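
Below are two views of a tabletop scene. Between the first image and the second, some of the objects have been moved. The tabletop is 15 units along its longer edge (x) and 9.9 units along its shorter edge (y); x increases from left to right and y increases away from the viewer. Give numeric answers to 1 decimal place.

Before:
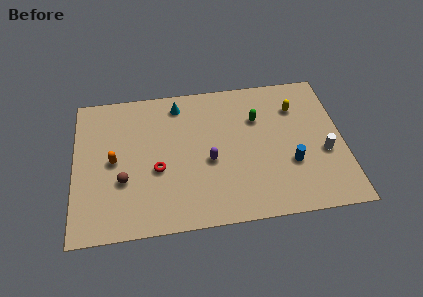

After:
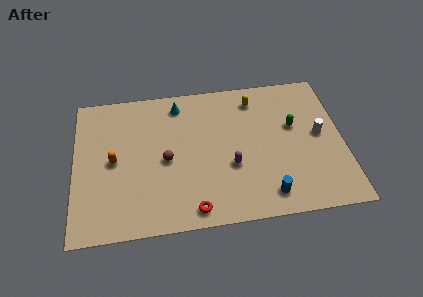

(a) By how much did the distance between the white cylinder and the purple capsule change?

-1.2

The distance was about 6.4 in the first image and 5.2 in the second, so they moved 1.2 units closer together.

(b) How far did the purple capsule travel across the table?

1.3

The purple capsule was near (7.5, 4.2) before and (8.7, 3.7) after, so it travelled √(1.2² + 0.5²) ≈ 1.3 units.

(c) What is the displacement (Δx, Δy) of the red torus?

(1.9, -2.9)

The red torus started near (4.6, 4.0) and ended near (6.5, 1.1).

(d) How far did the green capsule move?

2.2

The green capsule was near (10.3, 6.8) before and (12.3, 6.0) after, so it travelled √(2.0² + 0.8²) ≈ 2.2 units.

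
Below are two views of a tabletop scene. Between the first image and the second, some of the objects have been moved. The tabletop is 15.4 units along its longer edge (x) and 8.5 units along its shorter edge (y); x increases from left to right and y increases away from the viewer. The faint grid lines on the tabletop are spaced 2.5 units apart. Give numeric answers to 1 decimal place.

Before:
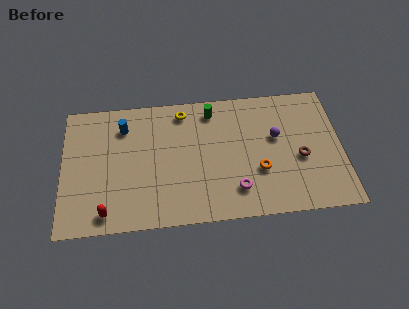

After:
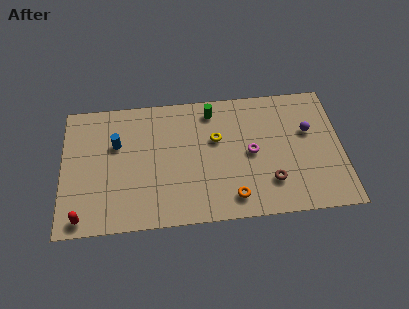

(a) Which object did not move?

the green cylinder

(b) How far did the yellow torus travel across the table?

2.7

From (6.7, 7.3) to (8.5, 5.3), the yellow torus covered √(1.8² + 2.0²) ≈ 2.7 units.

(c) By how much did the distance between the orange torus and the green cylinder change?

+1.0

Before: roughly 4.9 units apart; after: 5.9. That's 1.0 units further apart.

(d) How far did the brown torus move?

2.2

The brown torus was near (13.1, 3.6) before and (11.4, 2.2) after, so it travelled √(1.7² + 1.4²) ≈ 2.2 units.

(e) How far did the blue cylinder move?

1.2

The blue cylinder moved from about (3.4, 6.6) to (3.0, 5.5), a distance of √(0.4² + 1.1²) ≈ 1.2.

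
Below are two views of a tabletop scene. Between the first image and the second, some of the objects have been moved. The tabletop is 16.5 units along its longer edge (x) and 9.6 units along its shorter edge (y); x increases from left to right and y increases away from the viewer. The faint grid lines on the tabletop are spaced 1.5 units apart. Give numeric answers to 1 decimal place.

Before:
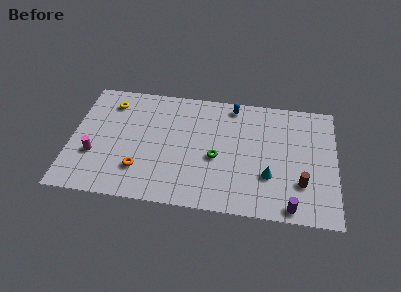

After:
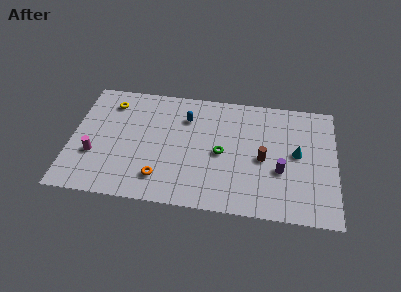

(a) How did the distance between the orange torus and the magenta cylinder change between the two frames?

+1.4

The distance was about 3.0 in the first image and 4.4 in the second, so they moved 1.4 units further apart.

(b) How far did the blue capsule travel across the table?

3.2

The blue capsule was near (10.0, 8.5) before and (7.1, 7.1) after, so it travelled √(2.9² + 1.4²) ≈ 3.2 units.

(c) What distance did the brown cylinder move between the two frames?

2.9

From (14.4, 2.8) to (12.0, 4.4), the brown cylinder covered √(2.4² + 1.6²) ≈ 2.9 units.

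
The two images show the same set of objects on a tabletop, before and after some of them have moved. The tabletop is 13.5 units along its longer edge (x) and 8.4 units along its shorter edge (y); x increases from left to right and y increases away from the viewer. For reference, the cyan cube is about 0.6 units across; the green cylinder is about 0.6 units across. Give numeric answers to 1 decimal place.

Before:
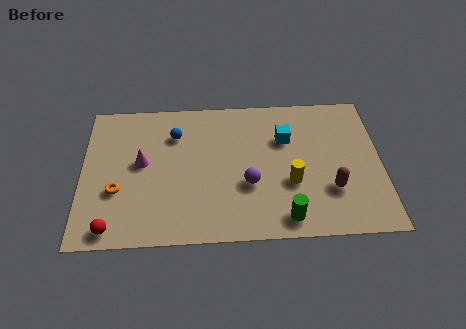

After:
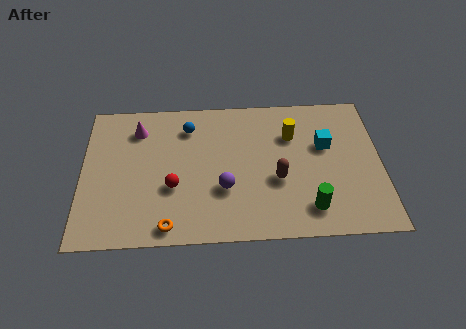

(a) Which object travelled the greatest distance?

the red sphere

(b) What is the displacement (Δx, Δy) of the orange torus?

(2.3, -2.1)

The orange torus was at about (1.6, 3.0) and moved to about (3.9, 0.9).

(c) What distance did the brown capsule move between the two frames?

2.5

From (11.2, 2.6) to (8.8, 3.3), the brown capsule covered √(2.4² + 0.7²) ≈ 2.5 units.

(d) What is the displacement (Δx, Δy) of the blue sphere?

(0.6, 0.4)

The blue sphere started near (4.2, 6.2) and ended near (4.8, 6.6).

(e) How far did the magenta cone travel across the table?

2.0

From (2.7, 4.6) to (2.5, 6.6), the magenta cone covered √(0.2² + 2.0²) ≈ 2.0 units.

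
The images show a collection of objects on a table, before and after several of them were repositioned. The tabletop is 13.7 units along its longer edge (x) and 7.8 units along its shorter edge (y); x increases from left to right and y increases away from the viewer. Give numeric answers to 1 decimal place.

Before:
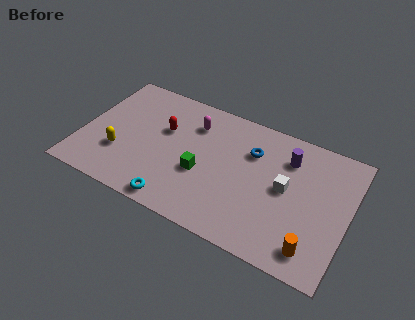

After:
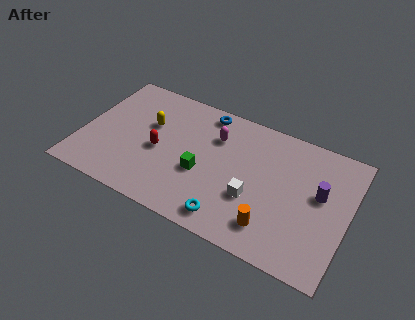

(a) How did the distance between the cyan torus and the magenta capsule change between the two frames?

-0.4

Before: roughly 5.1 units apart; after: 4.7. That's 0.4 units closer together.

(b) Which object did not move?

the green cube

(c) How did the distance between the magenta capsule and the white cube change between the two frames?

-1.7

Before: roughly 5.3 units apart; after: 3.6. That's 1.7 units closer together.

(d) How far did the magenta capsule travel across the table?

1.2

The magenta capsule was near (5.5, 5.9) before and (6.7, 5.6) after, so it travelled √(1.2² + 0.3²) ≈ 1.2 units.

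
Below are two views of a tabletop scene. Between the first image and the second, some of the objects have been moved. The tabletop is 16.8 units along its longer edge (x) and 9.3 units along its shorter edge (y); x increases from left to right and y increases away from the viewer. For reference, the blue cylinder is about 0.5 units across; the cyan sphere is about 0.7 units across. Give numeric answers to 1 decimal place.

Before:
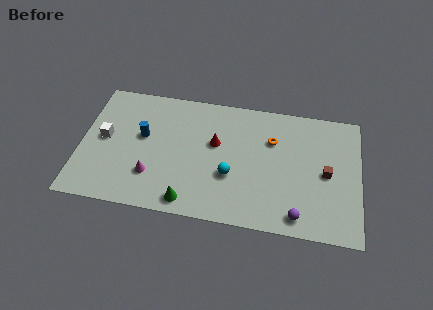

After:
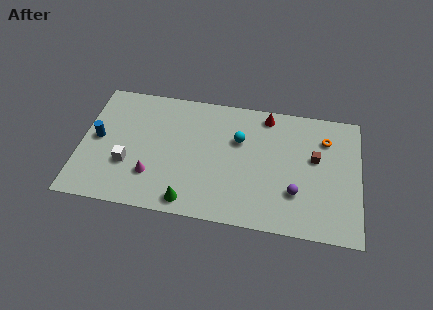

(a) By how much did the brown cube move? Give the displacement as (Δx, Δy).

(-0.7, 1.0)

The brown cube was at about (14.8, 4.5) and moved to about (14.1, 5.5).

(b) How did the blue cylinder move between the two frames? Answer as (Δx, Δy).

(-2.7, -0.6)

From the two frames, the blue cylinder sits at roughly (3.7, 5.4) before and (1.0, 4.8) after.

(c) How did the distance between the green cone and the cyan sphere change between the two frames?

+2.4

Before: roughly 3.3 units apart; after: 5.7. That's 2.4 units further apart.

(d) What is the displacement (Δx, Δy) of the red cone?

(3.0, 2.6)

From the two frames, the red cone sits at roughly (8.1, 5.6) before and (11.1, 8.2) after.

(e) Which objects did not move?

the green cone and the magenta cone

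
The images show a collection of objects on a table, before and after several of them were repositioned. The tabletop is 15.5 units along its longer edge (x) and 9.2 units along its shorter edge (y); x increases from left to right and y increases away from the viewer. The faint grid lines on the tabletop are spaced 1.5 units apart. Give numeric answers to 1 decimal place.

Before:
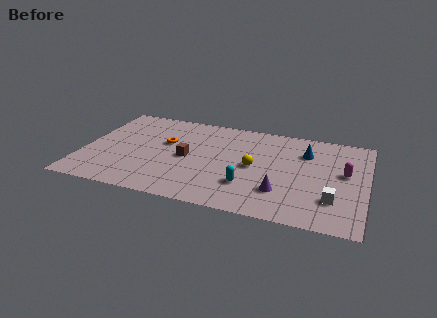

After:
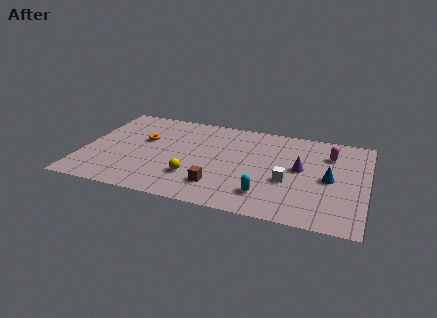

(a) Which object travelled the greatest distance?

the yellow sphere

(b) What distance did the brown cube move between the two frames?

3.0

The brown cube was near (5.7, 4.4) before and (7.6, 2.1) after, so it travelled √(1.9² + 2.3²) ≈ 3.0 units.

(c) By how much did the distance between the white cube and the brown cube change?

-4.3

They were about 8.3 units apart before and 4.0 after — 4.3 units closer together.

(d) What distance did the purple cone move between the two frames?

2.7

The purple cone was near (11.0, 2.5) before and (11.9, 5.0) after, so it travelled √(0.9² + 2.5²) ≈ 2.7 units.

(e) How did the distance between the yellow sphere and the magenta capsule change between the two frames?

+3.4

They were about 4.9 units apart before and 8.3 after — 3.4 units further apart.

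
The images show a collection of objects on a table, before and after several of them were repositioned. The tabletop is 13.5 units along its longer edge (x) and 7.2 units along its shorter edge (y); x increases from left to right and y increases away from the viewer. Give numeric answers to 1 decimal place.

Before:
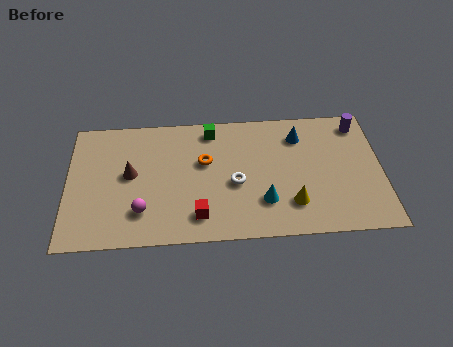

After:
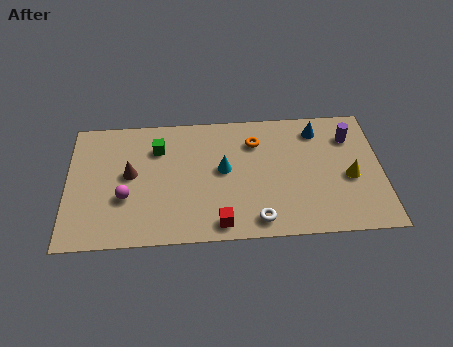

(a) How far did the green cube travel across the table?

2.5

From (6.2, 6.2) to (3.9, 5.3), the green cube covered √(2.3² + 0.9²) ≈ 2.5 units.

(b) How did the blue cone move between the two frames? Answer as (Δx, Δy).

(0.8, 0.3)

The blue cone was at about (10.0, 5.6) and moved to about (10.8, 5.9).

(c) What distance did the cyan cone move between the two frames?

2.5

The cyan cone was near (8.4, 2.0) before and (6.7, 3.9) after, so it travelled √(1.7² + 1.9²) ≈ 2.5 units.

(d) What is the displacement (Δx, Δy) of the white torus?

(0.9, -2.1)

The white torus was at about (7.2, 3.1) and moved to about (8.1, 1.0).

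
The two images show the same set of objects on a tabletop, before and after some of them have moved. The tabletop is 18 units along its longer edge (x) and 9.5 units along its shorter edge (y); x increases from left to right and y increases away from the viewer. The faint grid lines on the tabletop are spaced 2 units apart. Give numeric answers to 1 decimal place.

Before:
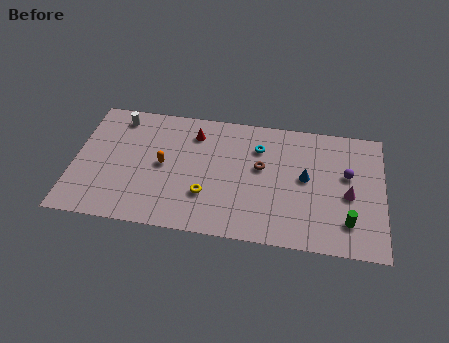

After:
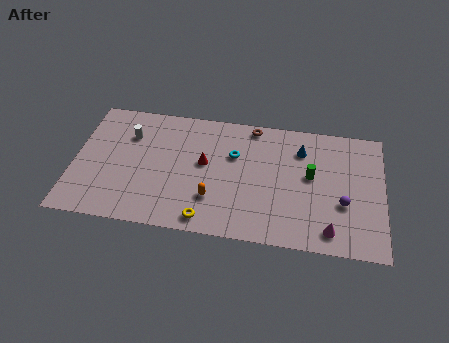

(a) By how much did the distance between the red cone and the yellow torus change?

-0.5

Before: roughly 4.7 units apart; after: 4.2. That's 0.5 units closer together.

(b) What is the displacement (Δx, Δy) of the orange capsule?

(3.0, -2.1)

The orange capsule started near (5.2, 4.8) and ended near (8.2, 2.7).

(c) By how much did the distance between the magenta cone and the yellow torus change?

-1.2

They were about 8.3 units apart before and 7.1 after — 1.2 units closer together.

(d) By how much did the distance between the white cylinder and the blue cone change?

-1.4

The distance was about 11.5 in the first image and 10.1 in the second, so they moved 1.4 units closer together.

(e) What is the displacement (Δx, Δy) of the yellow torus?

(0.1, -1.8)

The yellow torus was at about (7.8, 2.9) and moved to about (7.9, 1.1).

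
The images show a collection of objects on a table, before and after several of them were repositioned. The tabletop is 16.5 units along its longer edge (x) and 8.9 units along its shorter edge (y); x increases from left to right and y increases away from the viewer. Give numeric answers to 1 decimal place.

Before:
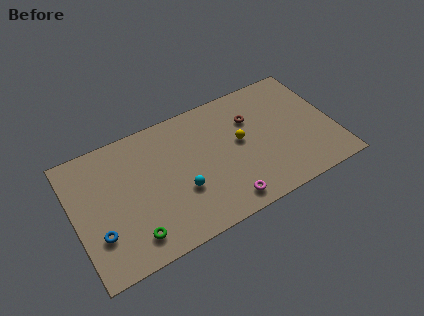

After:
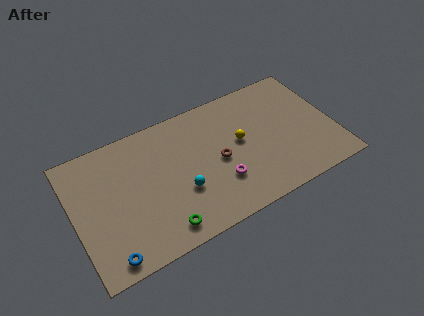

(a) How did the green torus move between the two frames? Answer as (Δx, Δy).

(1.8, -0.3)

From the two frames, the green torus sits at roughly (3.3, 1.6) before and (5.1, 1.3) after.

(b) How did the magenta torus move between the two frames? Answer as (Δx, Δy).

(-0.1, 1.5)

The magenta torus was at about (9.1, 1.2) and moved to about (9.0, 2.7).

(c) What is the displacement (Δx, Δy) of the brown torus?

(-2.4, -2.0)

The brown torus was at about (11.5, 6.2) and moved to about (9.1, 4.2).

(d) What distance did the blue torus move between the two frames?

1.7

The blue torus moved from about (1.3, 2.7) to (1.7, 1.0), a distance of √(0.4² + 1.7²) ≈ 1.7.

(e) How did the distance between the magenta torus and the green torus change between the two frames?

-1.7

Before: roughly 5.8 units apart; after: 4.1. That's 1.7 units closer together.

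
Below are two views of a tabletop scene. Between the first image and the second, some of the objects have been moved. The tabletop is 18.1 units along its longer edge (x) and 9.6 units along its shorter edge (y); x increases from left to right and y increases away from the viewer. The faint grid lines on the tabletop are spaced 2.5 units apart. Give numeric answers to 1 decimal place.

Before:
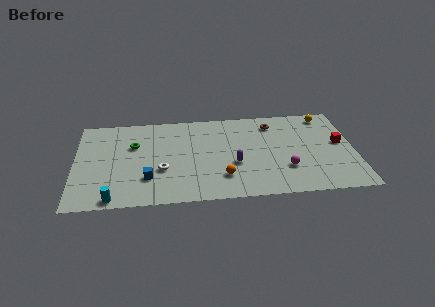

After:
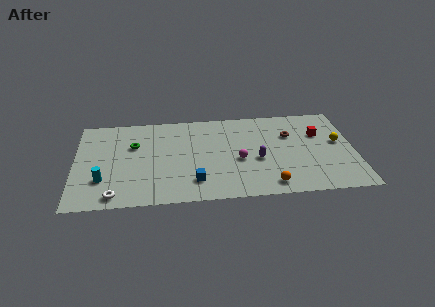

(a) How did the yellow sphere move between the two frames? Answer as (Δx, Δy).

(0.7, -3.0)

The yellow sphere started near (16.4, 8.4) and ended near (17.1, 5.4).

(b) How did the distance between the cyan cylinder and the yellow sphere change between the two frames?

-0.3

Before: roughly 15.8 units apart; after: 15.5. That's 0.3 units closer together.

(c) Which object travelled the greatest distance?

the white torus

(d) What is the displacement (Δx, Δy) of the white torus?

(-3.0, -2.4)

The white torus was at about (5.6, 3.5) and moved to about (2.6, 1.1).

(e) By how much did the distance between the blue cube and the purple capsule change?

-1.2

They were about 5.7 units apart before and 4.5 after — 1.2 units closer together.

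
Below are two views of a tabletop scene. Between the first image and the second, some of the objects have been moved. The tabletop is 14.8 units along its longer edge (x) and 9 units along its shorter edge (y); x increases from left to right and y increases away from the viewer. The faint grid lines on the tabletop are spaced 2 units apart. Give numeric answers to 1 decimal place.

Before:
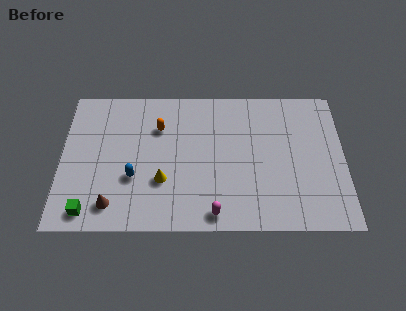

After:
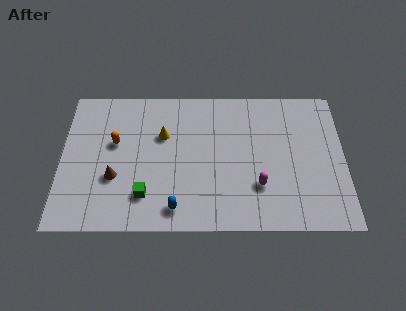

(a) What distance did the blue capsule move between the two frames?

2.9

From (3.8, 3.2) to (6.0, 1.3), the blue capsule covered √(2.2² + 1.9²) ≈ 2.9 units.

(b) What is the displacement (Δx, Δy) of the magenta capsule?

(2.3, 1.7)

The magenta capsule started near (8.0, 1.0) and ended near (10.3, 2.7).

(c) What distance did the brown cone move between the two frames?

1.7

The brown cone moved from about (2.7, 1.5) to (2.8, 3.2), a distance of √(0.1² + 1.7²) ≈ 1.7.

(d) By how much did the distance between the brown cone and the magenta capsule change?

+2.2

They were about 5.3 units apart before and 7.5 after — 2.2 units further apart.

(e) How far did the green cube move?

3.1

The green cube moved from about (1.5, 1.1) to (4.4, 2.1), a distance of √(2.9² + 1.0²) ≈ 3.1.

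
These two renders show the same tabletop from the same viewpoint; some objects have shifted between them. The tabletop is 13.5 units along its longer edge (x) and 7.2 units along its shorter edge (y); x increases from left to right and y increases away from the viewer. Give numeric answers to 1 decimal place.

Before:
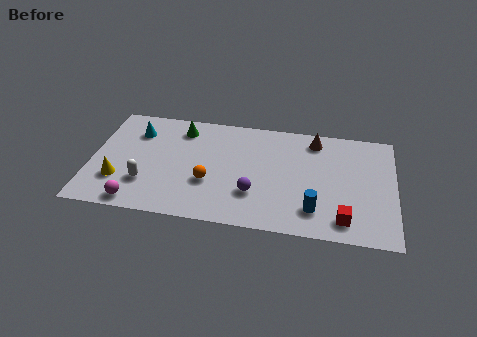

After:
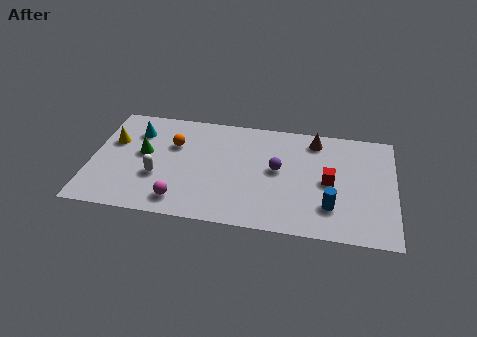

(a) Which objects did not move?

the brown cone and the cyan cone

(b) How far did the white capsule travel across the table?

0.7

The white capsule moved from about (2.5, 2.1) to (3.0, 2.6), a distance of √(0.5² + 0.5²) ≈ 0.7.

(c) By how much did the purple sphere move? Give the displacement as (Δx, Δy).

(1.0, 1.7)

The purple sphere started near (7.3, 2.2) and ended near (8.3, 3.9).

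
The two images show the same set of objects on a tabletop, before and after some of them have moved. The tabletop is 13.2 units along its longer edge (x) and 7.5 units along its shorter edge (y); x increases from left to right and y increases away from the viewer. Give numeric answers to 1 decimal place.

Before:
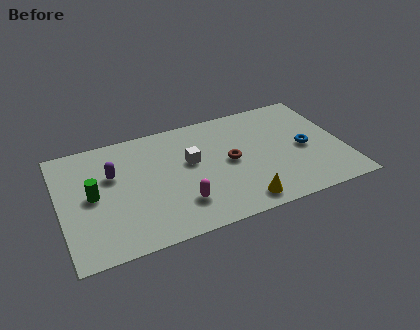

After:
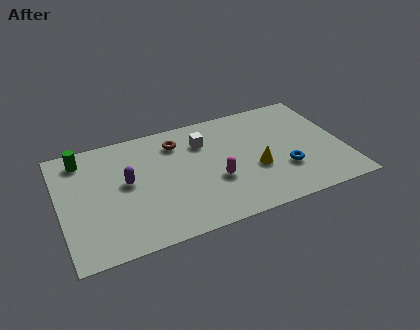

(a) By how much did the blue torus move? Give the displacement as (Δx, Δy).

(-1.1, -1.1)

The blue torus started near (11.4, 3.5) and ended near (10.3, 2.4).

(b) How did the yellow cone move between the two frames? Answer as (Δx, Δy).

(0.9, 1.9)

The yellow cone started near (8.1, 1.0) and ended near (9.0, 2.9).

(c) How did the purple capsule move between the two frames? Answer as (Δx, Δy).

(0.6, -0.7)

The purple capsule was at about (2.5, 4.8) and moved to about (3.1, 4.1).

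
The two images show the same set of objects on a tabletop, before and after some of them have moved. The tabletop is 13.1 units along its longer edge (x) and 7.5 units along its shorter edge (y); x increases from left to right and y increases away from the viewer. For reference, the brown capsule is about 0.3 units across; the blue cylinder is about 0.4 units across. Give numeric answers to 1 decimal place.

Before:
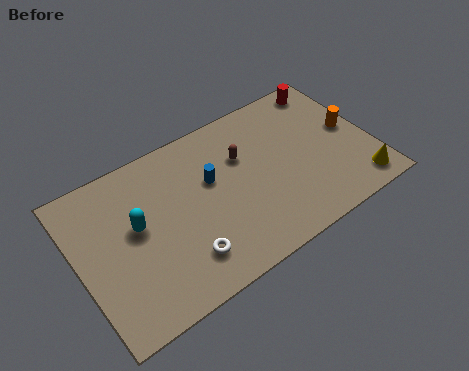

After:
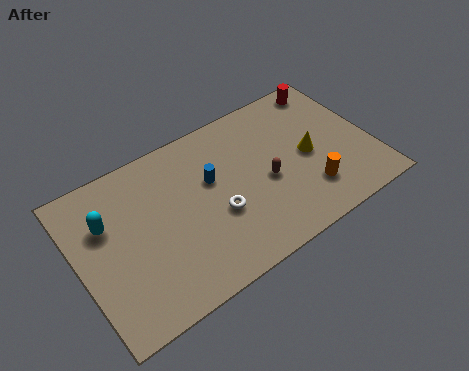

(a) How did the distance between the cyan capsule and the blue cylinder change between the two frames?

+1.2

Before: roughly 3.4 units apart; after: 4.6. That's 1.2 units further apart.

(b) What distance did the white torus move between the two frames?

2.1

The white torus was near (4.3, 1.7) before and (6.0, 2.9) after, so it travelled √(1.7² + 1.2²) ≈ 2.1 units.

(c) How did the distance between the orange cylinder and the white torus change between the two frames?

-4.2

Before: roughly 8.3 units apart; after: 4.1. That's 4.2 units closer together.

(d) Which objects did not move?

the blue cylinder and the red cylinder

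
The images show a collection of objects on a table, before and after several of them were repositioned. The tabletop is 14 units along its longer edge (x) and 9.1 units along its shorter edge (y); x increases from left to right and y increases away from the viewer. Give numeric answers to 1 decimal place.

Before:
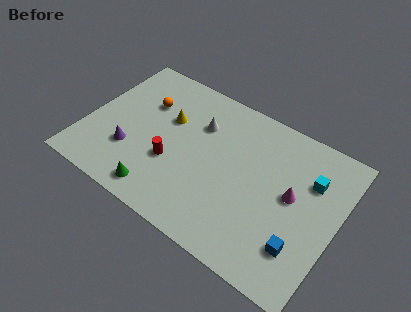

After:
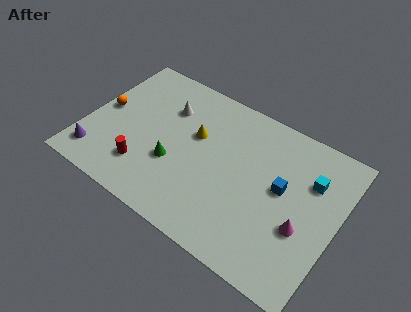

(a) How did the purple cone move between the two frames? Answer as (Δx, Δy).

(-1.7, -1.2)

From the two frames, the purple cone sits at roughly (2.7, 2.8) before and (1.0, 1.6) after.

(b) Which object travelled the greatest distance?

the blue cube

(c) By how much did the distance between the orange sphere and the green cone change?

-0.8

Before: roughly 5.3 units apart; after: 4.5. That's 0.8 units closer together.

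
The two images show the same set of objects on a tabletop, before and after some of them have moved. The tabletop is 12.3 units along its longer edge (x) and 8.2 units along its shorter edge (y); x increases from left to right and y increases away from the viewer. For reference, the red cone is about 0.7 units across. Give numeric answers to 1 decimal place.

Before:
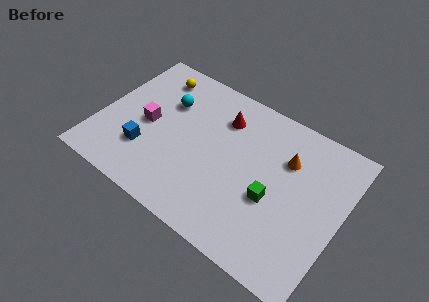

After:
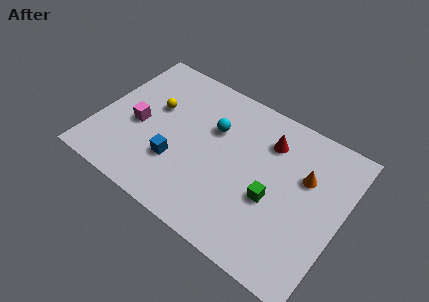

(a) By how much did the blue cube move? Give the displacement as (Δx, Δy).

(1.6, 0.2)

The blue cube was at about (2.6, 2.4) and moved to about (4.2, 2.6).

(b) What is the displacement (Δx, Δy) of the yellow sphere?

(0.4, -1.8)

The yellow sphere was at about (2.2, 6.8) and moved to about (2.6, 5.0).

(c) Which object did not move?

the green cube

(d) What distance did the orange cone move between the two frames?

1.1

The orange cone moved from about (9.3, 5.7) to (10.3, 5.3), a distance of √(1.0² + 0.4²) ≈ 1.1.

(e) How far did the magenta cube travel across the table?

0.5

From (2.4, 3.9) to (2.0, 3.6), the magenta cube covered √(0.4² + 0.3²) ≈ 0.5 units.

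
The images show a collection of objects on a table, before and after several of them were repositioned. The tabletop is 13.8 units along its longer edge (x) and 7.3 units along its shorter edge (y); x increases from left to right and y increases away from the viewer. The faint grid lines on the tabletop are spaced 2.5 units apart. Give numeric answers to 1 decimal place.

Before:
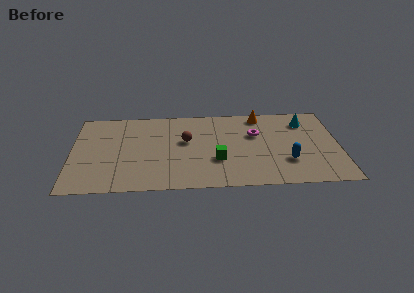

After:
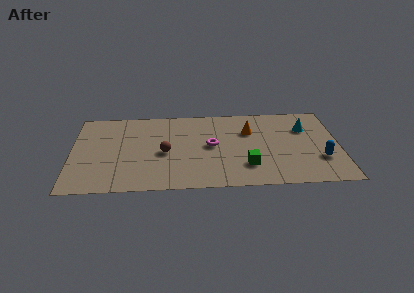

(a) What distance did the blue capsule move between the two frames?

1.7

The blue capsule was near (11.1, 2.2) before and (12.8, 2.3) after, so it travelled √(1.7² + 0.1²) ≈ 1.7 units.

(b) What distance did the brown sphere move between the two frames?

1.5

The brown sphere moved from about (5.9, 4.3) to (4.8, 3.3), a distance of √(1.1² + 1.0²) ≈ 1.5.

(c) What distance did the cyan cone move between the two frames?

0.6

From (12.1, 5.7) to (12.1, 5.1), the cyan cone covered √(0.0² + 0.6²) ≈ 0.6 units.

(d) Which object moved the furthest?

the magenta torus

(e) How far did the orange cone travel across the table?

1.5

From (9.8, 6.4) to (9.2, 5.0), the orange cone covered √(0.6² + 1.4²) ≈ 1.5 units.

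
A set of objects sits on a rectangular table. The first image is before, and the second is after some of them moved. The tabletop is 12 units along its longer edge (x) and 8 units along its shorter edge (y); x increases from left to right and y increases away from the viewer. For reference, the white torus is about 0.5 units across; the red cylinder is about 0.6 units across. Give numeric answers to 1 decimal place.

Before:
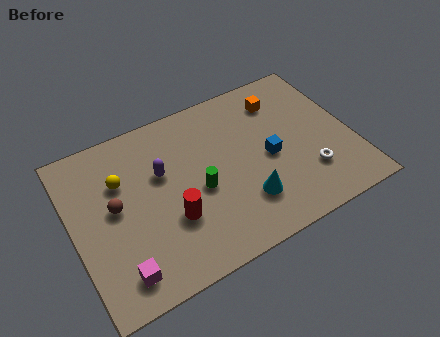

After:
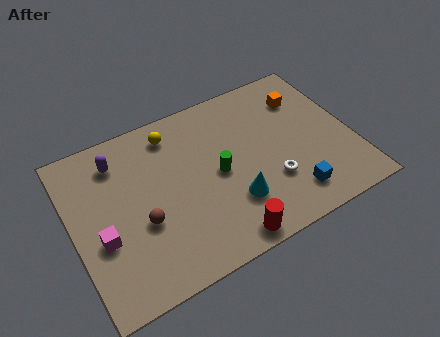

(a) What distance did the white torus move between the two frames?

1.6

The white torus was near (9.9, 2.2) before and (8.3, 2.5) after, so it travelled √(1.6² + 0.3²) ≈ 1.6 units.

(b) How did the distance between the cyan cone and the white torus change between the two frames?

-1.1

Before: roughly 2.8 units apart; after: 1.7. That's 1.1 units closer together.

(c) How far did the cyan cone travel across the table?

0.5

The cyan cone moved from about (7.1, 2.1) to (6.6, 2.3), a distance of √(0.5² + 0.2²) ≈ 0.5.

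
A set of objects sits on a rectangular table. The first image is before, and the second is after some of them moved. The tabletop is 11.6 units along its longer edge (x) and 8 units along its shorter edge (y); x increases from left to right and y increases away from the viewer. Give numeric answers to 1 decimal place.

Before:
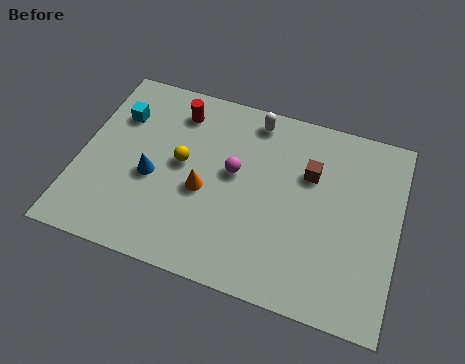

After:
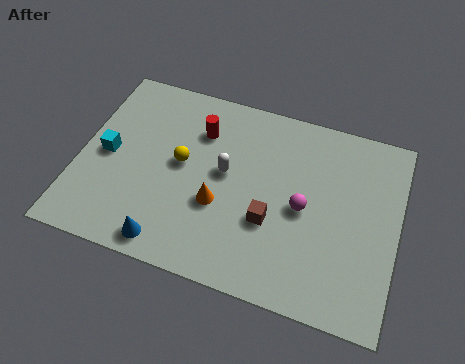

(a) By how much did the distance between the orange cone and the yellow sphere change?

+0.7

They were about 1.3 units apart before and 2.0 after — 0.7 units further apart.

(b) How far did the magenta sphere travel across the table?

2.7

From (5.6, 4.5) to (8.2, 3.8), the magenta sphere covered √(2.6² + 0.7²) ≈ 2.7 units.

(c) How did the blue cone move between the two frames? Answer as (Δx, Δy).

(0.9, -2.5)

From the two frames, the blue cone sits at roughly (2.7, 3.4) before and (3.6, 0.9) after.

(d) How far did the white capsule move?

2.7

The white capsule was near (6.1, 7.0) before and (5.3, 4.4) after, so it travelled √(0.8² + 2.6²) ≈ 2.7 units.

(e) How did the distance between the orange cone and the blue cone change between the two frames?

+0.7

Before: roughly 1.9 units apart; after: 2.6. That's 0.7 units further apart.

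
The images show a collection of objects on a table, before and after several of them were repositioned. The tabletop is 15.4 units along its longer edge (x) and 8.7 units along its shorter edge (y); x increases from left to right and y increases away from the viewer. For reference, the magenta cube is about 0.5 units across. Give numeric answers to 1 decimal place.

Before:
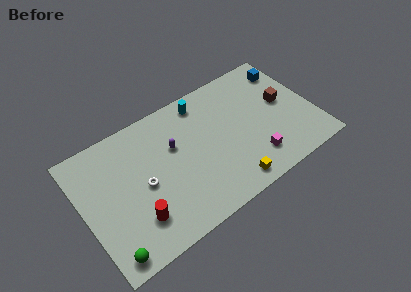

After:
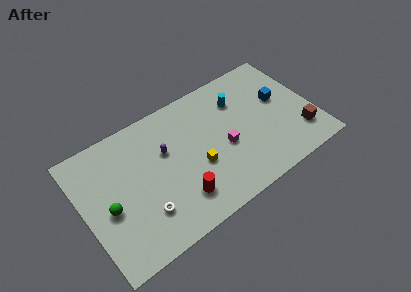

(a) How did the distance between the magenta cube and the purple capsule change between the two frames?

-1.9

The distance was about 6.0 in the first image and 4.1 in the second, so they moved 1.9 units closer together.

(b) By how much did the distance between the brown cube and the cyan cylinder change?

-0.3

They were about 5.8 units apart before and 5.5 after — 0.3 units closer together.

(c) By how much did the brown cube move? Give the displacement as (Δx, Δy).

(0.6, -2.7)

The brown cube was at about (13.6, 4.8) and moved to about (14.2, 2.1).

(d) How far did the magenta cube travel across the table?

2.5

The magenta cube moved from about (11.0, 1.9) to (9.3, 3.7), a distance of √(1.7² + 1.8²) ≈ 2.5.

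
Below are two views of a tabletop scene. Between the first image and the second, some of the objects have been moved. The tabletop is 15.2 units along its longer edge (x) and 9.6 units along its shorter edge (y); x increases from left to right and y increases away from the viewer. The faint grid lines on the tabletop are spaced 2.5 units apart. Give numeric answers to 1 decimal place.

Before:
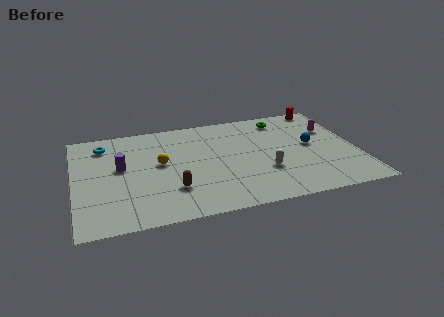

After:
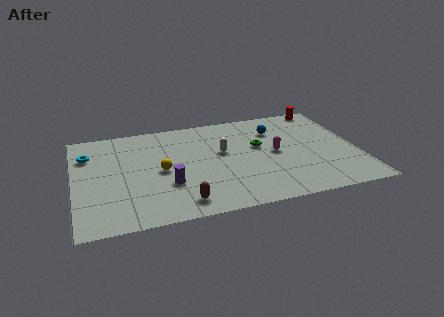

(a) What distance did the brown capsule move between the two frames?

1.4

The brown capsule was near (5.1, 2.7) before and (5.5, 1.4) after, so it travelled √(0.4² + 1.3²) ≈ 1.4 units.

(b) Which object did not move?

the red cylinder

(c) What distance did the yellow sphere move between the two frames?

0.7

From (4.6, 5.3) to (4.6, 4.6), the yellow sphere covered √(0.0² + 0.7²) ≈ 0.7 units.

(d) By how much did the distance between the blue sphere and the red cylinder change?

-0.5

They were about 3.9 units apart before and 3.4 after — 0.5 units closer together.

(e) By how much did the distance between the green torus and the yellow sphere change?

-1.9

Before: roughly 7.4 units apart; after: 5.5. That's 1.9 units closer together.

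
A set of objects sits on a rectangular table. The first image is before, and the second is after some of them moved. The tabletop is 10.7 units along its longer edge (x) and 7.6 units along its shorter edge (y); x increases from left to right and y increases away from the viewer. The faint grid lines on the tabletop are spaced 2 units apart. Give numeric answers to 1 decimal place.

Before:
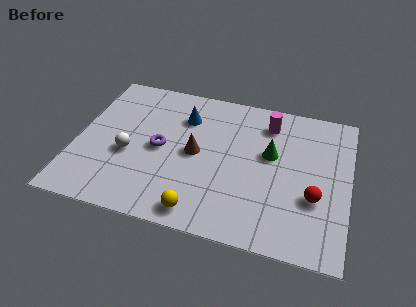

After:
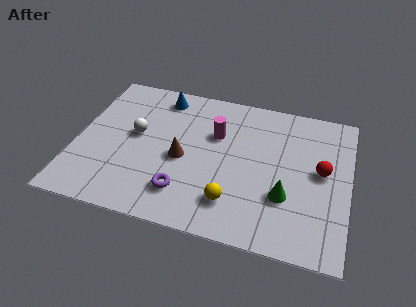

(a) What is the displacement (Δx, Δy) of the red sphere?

(0.2, 1.4)

From the two frames, the red sphere sits at roughly (9.4, 2.7) before and (9.6, 4.1) after.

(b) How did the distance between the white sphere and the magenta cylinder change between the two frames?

-2.9

They were about 6.1 units apart before and 3.2 after — 2.9 units closer together.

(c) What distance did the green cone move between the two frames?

2.1

From (7.6, 4.5) to (8.3, 2.5), the green cone covered √(0.7² + 2.0²) ≈ 2.1 units.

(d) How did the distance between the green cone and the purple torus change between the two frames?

-0.4

They were about 4.4 units apart before and 4.0 after — 0.4 units closer together.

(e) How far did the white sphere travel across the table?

1.1

The white sphere was near (2.1, 3.1) before and (2.3, 4.2) after, so it travelled √(0.2² + 1.1²) ≈ 1.1 units.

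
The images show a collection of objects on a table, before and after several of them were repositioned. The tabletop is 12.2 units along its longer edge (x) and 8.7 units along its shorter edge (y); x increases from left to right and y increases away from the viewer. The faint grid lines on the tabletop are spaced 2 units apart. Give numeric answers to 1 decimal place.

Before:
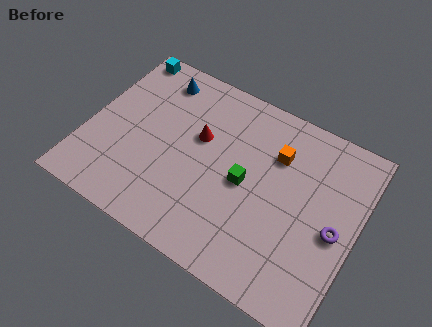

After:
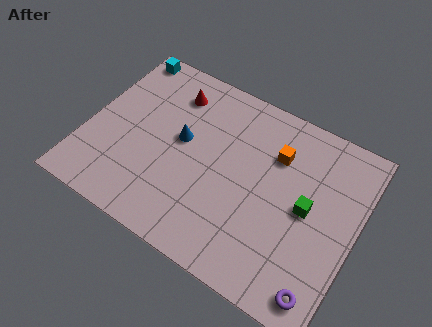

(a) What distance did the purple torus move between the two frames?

2.9

The purple torus was near (11.3, 4.0) before and (11.2, 1.1) after, so it travelled √(0.1² + 2.9²) ≈ 2.9 units.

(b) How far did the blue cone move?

3.0

The blue cone was near (2.6, 7.3) before and (4.2, 4.8) after, so it travelled √(1.6² + 2.5²) ≈ 3.0 units.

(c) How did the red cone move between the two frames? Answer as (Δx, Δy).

(-1.5, 1.6)

From the two frames, the red cone sits at roughly (4.9, 5.3) before and (3.4, 6.9) after.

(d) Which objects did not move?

the cyan cube and the orange cube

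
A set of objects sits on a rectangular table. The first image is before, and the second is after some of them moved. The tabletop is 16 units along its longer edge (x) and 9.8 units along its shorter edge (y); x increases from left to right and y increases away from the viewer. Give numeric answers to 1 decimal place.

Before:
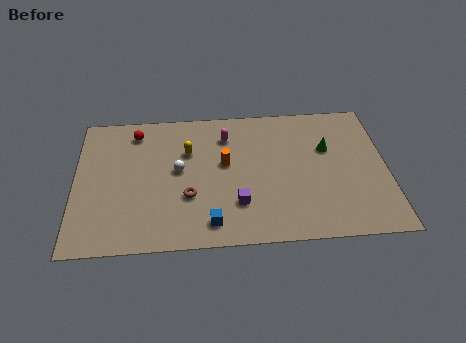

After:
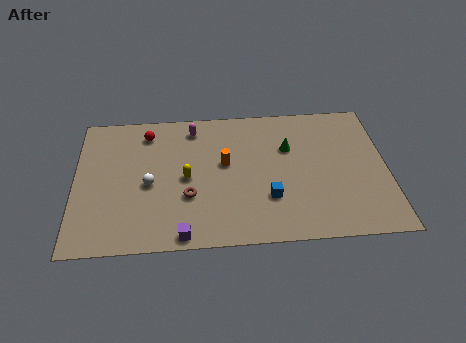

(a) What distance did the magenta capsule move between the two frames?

1.8

The magenta capsule moved from about (7.8, 7.6) to (6.1, 8.3), a distance of √(1.7² + 0.7²) ≈ 1.8.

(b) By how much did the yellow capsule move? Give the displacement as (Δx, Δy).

(-0.1, -1.9)

The yellow capsule started near (5.8, 6.6) and ended near (5.7, 4.7).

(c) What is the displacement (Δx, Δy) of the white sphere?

(-1.5, -0.9)

The white sphere was at about (5.3, 5.3) and moved to about (3.8, 4.4).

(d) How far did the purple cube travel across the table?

3.4

The purple cube moved from about (8.3, 2.7) to (5.5, 0.8), a distance of √(2.8² + 1.9²) ≈ 3.4.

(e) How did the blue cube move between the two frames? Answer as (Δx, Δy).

(3.0, 1.5)

The blue cube was at about (6.9, 1.5) and moved to about (9.9, 3.0).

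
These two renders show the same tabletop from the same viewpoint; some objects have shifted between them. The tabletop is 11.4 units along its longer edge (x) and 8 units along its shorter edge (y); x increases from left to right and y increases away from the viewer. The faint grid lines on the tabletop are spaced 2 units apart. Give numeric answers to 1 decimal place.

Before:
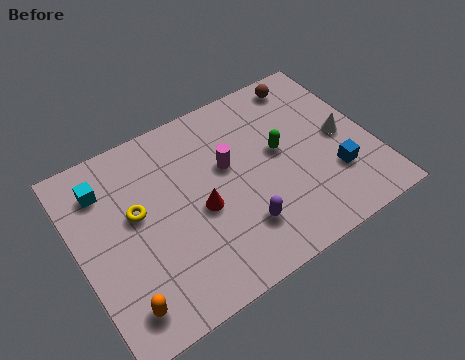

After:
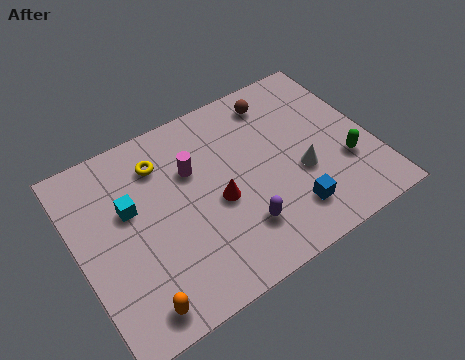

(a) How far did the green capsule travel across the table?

2.9

The green capsule was near (7.9, 4.4) before and (10.2, 2.7) after, so it travelled √(2.3² + 1.7²) ≈ 2.9 units.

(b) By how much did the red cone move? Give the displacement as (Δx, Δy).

(0.7, 0.0)

The red cone started near (4.6, 3.5) and ended near (5.3, 3.5).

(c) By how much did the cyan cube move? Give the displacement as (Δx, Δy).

(0.8, -1.3)

The cyan cube started near (1.3, 6.2) and ended near (2.1, 4.9).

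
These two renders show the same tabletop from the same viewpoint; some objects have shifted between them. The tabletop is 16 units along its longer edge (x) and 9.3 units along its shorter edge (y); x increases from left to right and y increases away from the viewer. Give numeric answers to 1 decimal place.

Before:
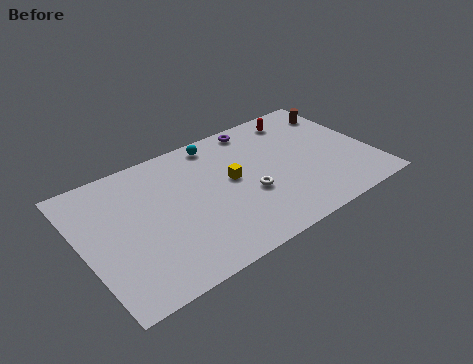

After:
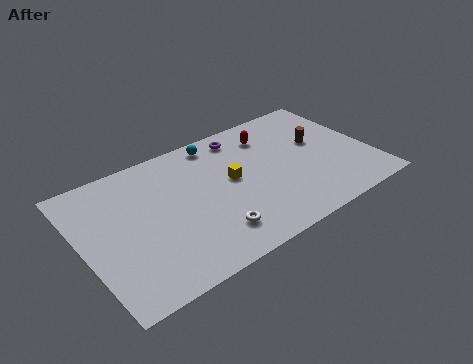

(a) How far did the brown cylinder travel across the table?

2.5

From (15.0, 7.4) to (13.4, 5.5), the brown cylinder covered √(1.6² + 1.9²) ≈ 2.5 units.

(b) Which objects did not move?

the cyan sphere and the yellow cube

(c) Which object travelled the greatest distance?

the white torus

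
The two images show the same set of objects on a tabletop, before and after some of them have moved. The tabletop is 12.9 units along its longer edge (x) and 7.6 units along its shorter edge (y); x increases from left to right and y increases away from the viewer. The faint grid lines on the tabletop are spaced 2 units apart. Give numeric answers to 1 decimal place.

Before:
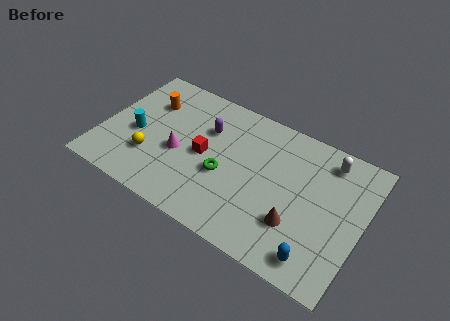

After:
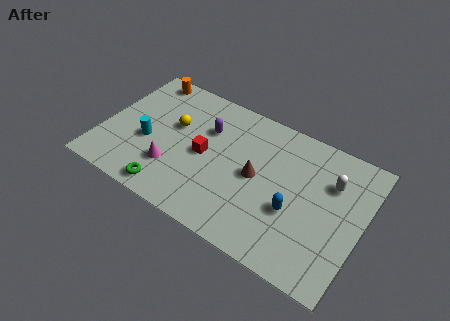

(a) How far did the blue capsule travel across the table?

2.3

The blue capsule moved from about (11.1, 1.1) to (9.7, 2.9), a distance of √(1.4² + 1.8²) ≈ 2.3.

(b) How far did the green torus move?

3.3

The green torus was near (6.2, 3.1) before and (3.8, 0.9) after, so it travelled √(2.4² + 2.2²) ≈ 3.3 units.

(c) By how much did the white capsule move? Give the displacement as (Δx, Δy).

(0.3, -1.1)

The white capsule was at about (10.9, 6.4) and moved to about (11.2, 5.3).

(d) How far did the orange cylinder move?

1.5

From (2.0, 5.4) to (1.5, 6.8), the orange cylinder covered √(0.5² + 1.4²) ≈ 1.5 units.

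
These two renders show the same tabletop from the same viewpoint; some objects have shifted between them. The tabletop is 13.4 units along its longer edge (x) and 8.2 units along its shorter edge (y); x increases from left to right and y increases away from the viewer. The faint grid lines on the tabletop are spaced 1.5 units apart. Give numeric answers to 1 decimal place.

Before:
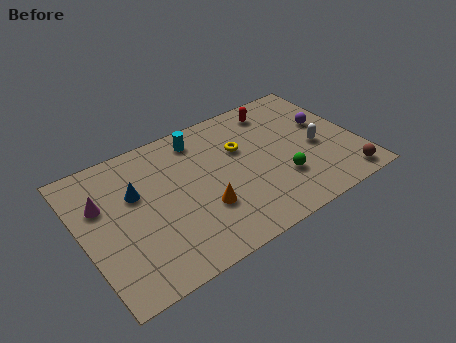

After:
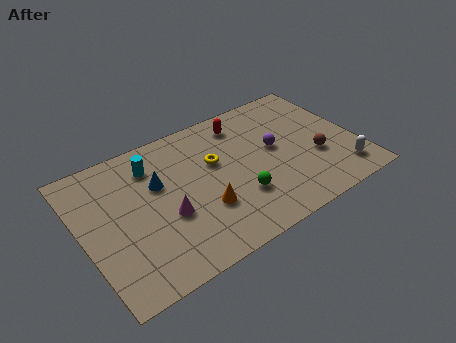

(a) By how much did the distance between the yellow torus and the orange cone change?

-0.9

The distance was about 3.5 in the first image and 2.6 in the second, so they moved 0.9 units closer together.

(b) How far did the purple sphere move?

2.6

The purple sphere was near (12.1, 4.9) before and (9.5, 4.5) after, so it travelled √(2.6² + 0.4²) ≈ 2.6 units.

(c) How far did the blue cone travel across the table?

1.1

The blue cone was near (2.7, 5.2) before and (3.8, 5.2) after, so it travelled √(1.1² + 0.0²) ≈ 1.1 units.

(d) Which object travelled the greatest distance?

the magenta cone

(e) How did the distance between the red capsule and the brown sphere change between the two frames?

-1.5

They were about 6.3 units apart before and 4.8 after — 1.5 units closer together.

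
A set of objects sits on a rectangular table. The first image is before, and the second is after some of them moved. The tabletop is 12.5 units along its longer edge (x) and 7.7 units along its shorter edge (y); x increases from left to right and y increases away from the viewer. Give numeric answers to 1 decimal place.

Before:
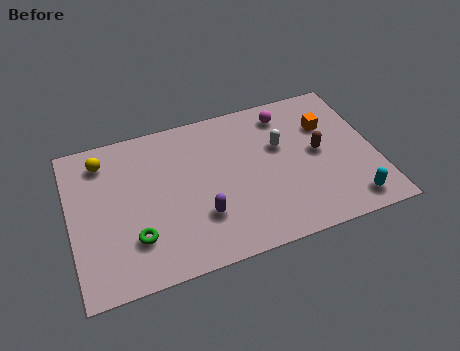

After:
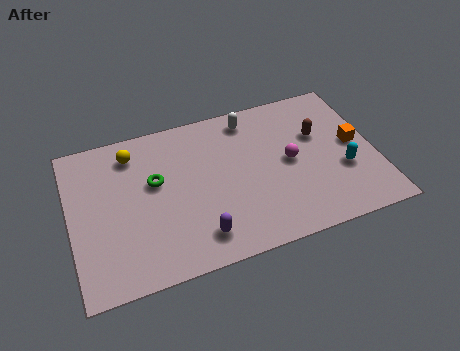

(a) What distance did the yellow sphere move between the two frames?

1.2

From (1.5, 6.3) to (2.7, 6.3), the yellow sphere covered √(1.2² + 0.0²) ≈ 1.2 units.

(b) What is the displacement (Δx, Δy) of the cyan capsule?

(-0.1, 1.7)

The cyan capsule was at about (11.2, 1.1) and moved to about (11.1, 2.8).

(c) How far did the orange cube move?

1.6

From (10.7, 5.3) to (11.7, 4.0), the orange cube covered √(1.0² + 1.3²) ≈ 1.6 units.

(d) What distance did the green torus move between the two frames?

2.7

The green torus was near (2.5, 2.1) before and (3.5, 4.6) after, so it travelled √(1.0² + 2.5²) ≈ 2.7 units.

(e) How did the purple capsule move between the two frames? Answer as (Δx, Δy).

(-0.2, -0.9)

The purple capsule was at about (5.2, 2.3) and moved to about (5.0, 1.4).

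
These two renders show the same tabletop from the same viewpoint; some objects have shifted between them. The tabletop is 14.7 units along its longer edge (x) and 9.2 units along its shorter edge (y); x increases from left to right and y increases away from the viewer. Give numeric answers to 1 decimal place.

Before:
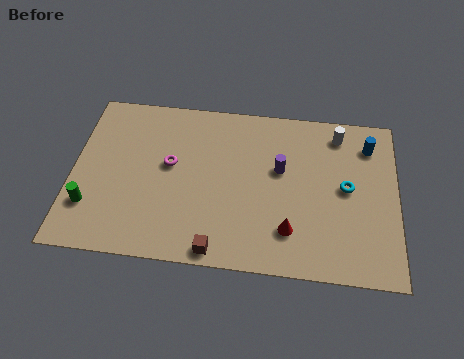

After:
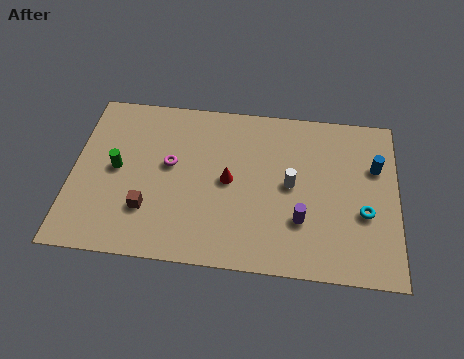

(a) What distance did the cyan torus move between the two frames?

1.5

From (12.4, 4.8) to (13.2, 3.5), the cyan torus covered √(0.8² + 1.3²) ≈ 1.5 units.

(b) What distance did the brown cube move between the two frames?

3.7

The brown cube moved from about (6.7, 0.8) to (3.5, 2.6), a distance of √(3.2² + 1.8²) ≈ 3.7.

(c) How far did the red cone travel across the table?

3.7

The red cone moved from about (9.9, 2.2) to (7.1, 4.6), a distance of √(2.8² + 2.4²) ≈ 3.7.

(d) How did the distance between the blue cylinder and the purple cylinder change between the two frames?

+0.3

They were about 4.4 units apart before and 4.7 after — 0.3 units further apart.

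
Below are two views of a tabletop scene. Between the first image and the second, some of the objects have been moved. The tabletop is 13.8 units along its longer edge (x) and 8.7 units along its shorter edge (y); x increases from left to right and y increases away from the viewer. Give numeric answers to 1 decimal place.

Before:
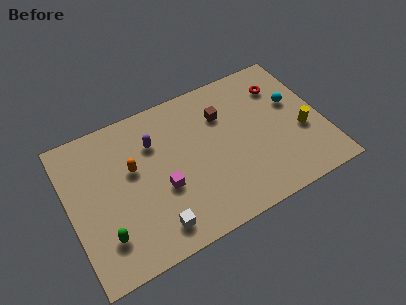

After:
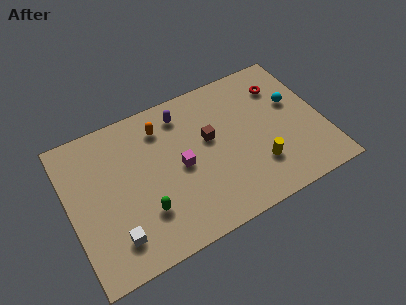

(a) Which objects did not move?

the cyan sphere and the red torus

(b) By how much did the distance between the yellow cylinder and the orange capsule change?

-2.8

The distance was about 9.3 in the first image and 6.5 in the second, so they moved 2.8 units closer together.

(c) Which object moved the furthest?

the yellow cylinder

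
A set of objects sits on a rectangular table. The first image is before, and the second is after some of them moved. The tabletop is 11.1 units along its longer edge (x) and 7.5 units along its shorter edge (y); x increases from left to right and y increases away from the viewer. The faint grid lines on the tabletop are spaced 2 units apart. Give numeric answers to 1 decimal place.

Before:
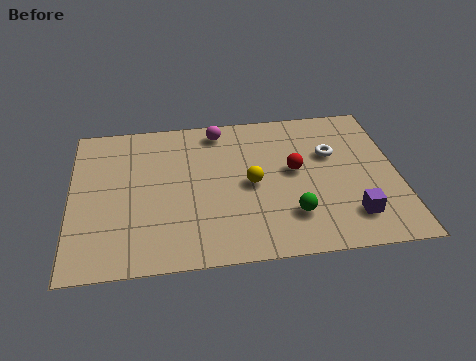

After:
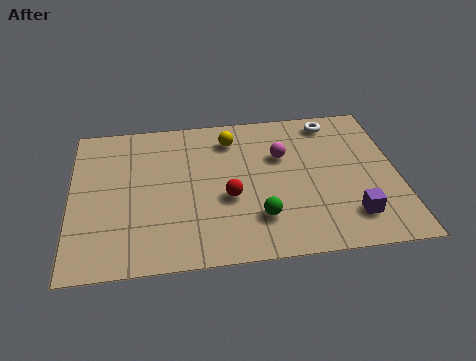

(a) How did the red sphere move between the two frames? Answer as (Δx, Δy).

(-2.3, -1.1)

The red sphere was at about (7.6, 4.1) and moved to about (5.3, 3.0).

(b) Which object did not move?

the purple cube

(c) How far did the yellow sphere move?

2.5

From (6.1, 3.6) to (5.5, 6.0), the yellow sphere covered √(0.6² + 2.4²) ≈ 2.5 units.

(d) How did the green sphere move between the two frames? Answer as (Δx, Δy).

(-1.1, 0.0)

From the two frames, the green sphere sits at roughly (7.4, 1.9) before and (6.3, 1.9) after.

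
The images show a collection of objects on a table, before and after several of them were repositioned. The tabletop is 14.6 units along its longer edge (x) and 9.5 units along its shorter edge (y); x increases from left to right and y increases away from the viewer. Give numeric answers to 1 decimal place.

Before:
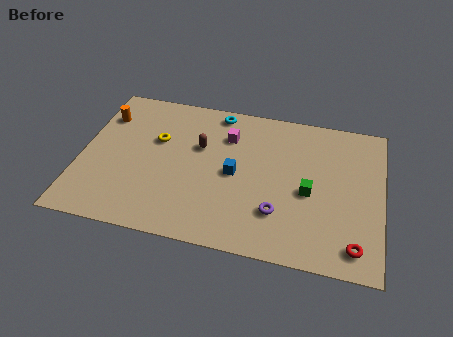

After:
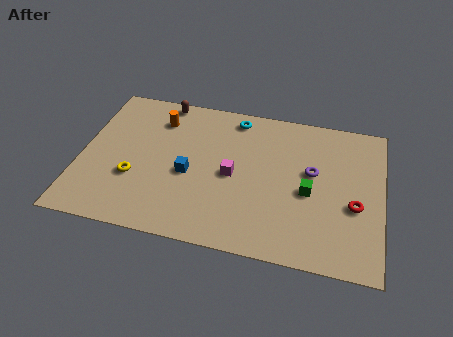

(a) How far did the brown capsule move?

3.4

From (5.7, 6.0) to (3.7, 8.7), the brown capsule covered √(2.0² + 2.7²) ≈ 3.4 units.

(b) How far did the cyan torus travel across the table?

0.9

The cyan torus was near (6.4, 8.5) before and (7.3, 8.3) after, so it travelled √(0.9² + 0.2²) ≈ 0.9 units.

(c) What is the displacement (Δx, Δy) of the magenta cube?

(0.4, -2.5)

From the two frames, the magenta cube sits at roughly (7.0, 7.0) before and (7.4, 4.5) after.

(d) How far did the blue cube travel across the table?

2.3

The blue cube moved from about (7.5, 4.6) to (5.3, 4.1), a distance of √(2.2² + 0.5²) ≈ 2.3.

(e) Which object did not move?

the green cube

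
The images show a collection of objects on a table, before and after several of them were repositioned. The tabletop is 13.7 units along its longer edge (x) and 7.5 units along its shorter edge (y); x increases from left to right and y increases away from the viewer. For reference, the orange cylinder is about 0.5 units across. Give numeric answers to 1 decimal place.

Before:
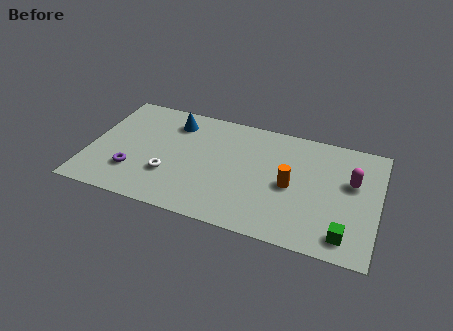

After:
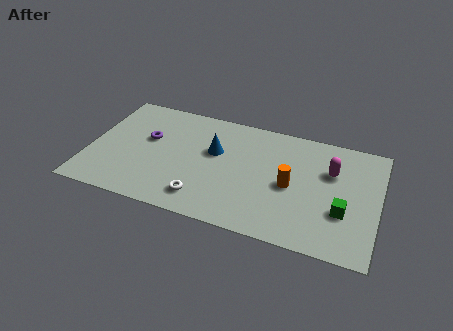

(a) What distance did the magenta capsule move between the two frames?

1.1

The magenta capsule was near (12.4, 4.6) before and (11.4, 5.0) after, so it travelled √(1.0² + 0.4²) ≈ 1.1 units.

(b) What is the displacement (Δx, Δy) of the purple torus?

(0.5, 2.4)

The purple torus was at about (2.2, 2.1) and moved to about (2.7, 4.5).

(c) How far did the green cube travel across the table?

1.4

The green cube was near (12.3, 1.2) before and (12.1, 2.6) after, so it travelled √(0.2² + 1.4²) ≈ 1.4 units.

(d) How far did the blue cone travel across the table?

2.5

The blue cone was near (3.8, 6.0) before and (5.9, 4.6) after, so it travelled √(2.1² + 1.4²) ≈ 2.5 units.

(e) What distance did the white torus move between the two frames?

2.0

From (3.9, 2.4) to (5.6, 1.4), the white torus covered √(1.7² + 1.0²) ≈ 2.0 units.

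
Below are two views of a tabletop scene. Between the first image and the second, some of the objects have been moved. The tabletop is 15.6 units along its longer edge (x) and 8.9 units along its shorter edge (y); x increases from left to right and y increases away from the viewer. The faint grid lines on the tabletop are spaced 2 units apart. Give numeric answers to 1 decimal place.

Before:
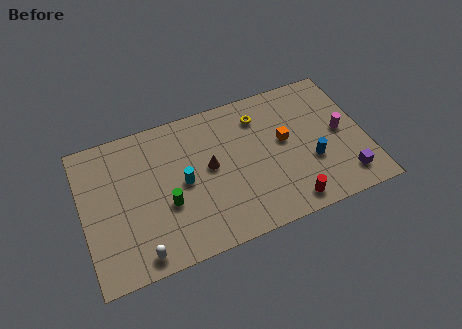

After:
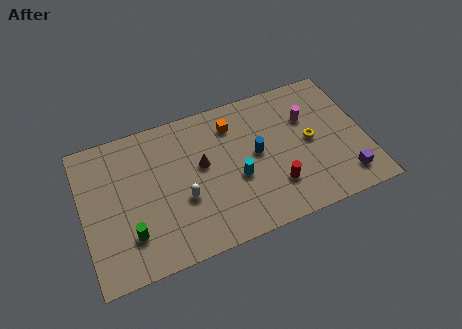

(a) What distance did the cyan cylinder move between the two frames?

3.0

The cyan cylinder moved from about (5.5, 4.4) to (8.4, 3.6), a distance of √(2.9² + 0.8²) ≈ 3.0.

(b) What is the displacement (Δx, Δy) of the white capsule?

(2.6, 2.4)

The white capsule started near (2.8, 1.0) and ended near (5.4, 3.4).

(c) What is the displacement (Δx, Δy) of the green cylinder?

(-2.1, -1.1)

The green cylinder was at about (4.5, 3.4) and moved to about (2.4, 2.3).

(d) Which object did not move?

the purple cube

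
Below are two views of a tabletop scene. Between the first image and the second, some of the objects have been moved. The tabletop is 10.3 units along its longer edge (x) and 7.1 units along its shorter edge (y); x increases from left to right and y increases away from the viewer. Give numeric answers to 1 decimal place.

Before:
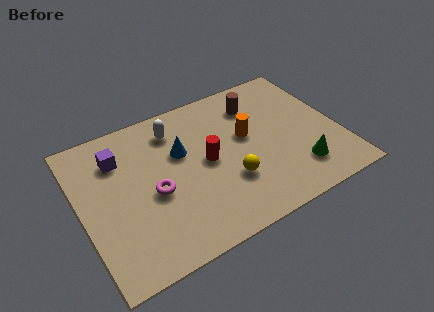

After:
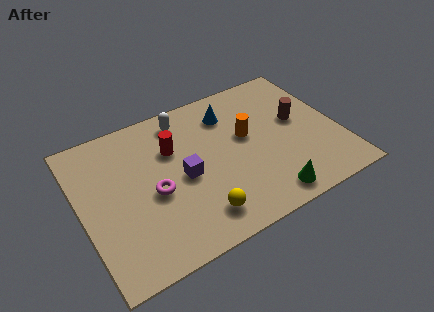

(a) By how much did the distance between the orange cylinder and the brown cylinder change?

+0.6

The distance was about 1.5 in the first image and 2.1 in the second, so they moved 0.6 units further apart.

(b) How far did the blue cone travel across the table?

2.3

From (4.1, 4.5) to (6.2, 5.5), the blue cone covered √(2.1² + 1.0²) ≈ 2.3 units.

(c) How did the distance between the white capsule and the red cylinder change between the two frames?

-1.0

Before: roughly 2.3 units apart; after: 1.3. That's 1.0 units closer together.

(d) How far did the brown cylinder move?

2.1

From (7.3, 5.5) to (8.8, 4.0), the brown cylinder covered √(1.5² + 1.5²) ≈ 2.1 units.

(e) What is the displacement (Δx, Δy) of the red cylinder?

(-1.2, 1.2)

The red cylinder started near (5.0, 3.6) and ended near (3.8, 4.8).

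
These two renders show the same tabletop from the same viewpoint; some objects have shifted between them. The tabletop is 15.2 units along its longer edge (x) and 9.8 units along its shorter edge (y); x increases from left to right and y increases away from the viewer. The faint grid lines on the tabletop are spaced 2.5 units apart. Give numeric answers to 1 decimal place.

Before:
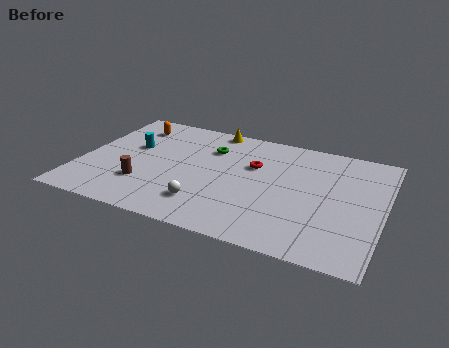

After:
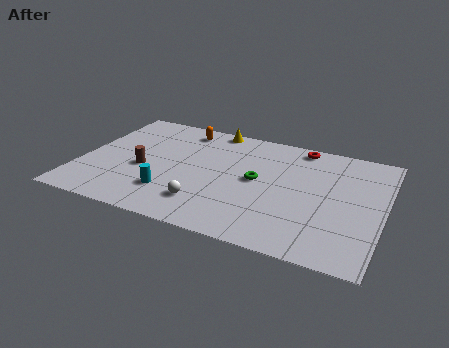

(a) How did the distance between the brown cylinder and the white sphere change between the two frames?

+0.6

They were about 3.3 units apart before and 3.9 after — 0.6 units further apart.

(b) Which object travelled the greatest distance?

the cyan cylinder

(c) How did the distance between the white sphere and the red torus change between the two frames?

+3.2

They were about 4.6 units apart before and 7.8 after — 3.2 units further apart.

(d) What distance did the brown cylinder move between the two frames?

1.3

The brown cylinder moved from about (3.4, 2.8) to (3.2, 4.1), a distance of √(0.2² + 1.3²) ≈ 1.3.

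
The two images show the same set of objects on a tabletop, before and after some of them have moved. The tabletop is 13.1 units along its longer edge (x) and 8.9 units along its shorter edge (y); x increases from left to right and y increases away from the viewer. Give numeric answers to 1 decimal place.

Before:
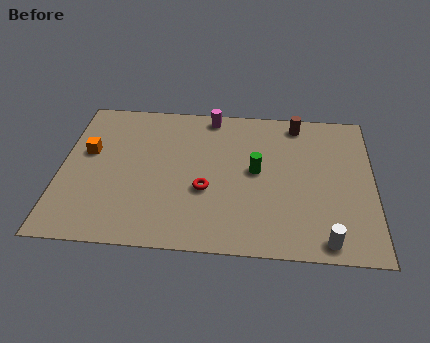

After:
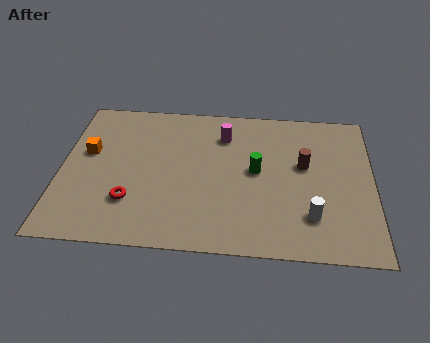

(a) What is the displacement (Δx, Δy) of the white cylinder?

(-0.6, 1.3)

From the two frames, the white cylinder sits at roughly (11.1, 0.9) before and (10.5, 2.2) after.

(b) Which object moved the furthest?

the red torus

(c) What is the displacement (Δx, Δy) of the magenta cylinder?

(0.6, -1.2)

From the two frames, the magenta cylinder sits at roughly (6.2, 8.0) before and (6.8, 6.8) after.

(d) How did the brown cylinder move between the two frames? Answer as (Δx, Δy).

(0.3, -2.6)

From the two frames, the brown cylinder sits at roughly (9.9, 7.8) before and (10.2, 5.2) after.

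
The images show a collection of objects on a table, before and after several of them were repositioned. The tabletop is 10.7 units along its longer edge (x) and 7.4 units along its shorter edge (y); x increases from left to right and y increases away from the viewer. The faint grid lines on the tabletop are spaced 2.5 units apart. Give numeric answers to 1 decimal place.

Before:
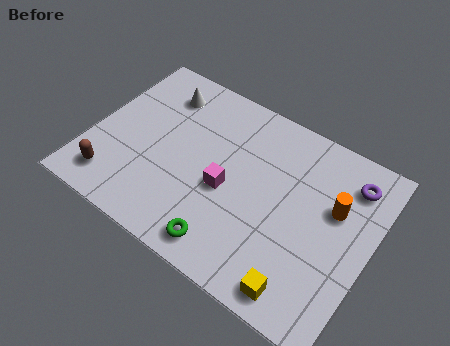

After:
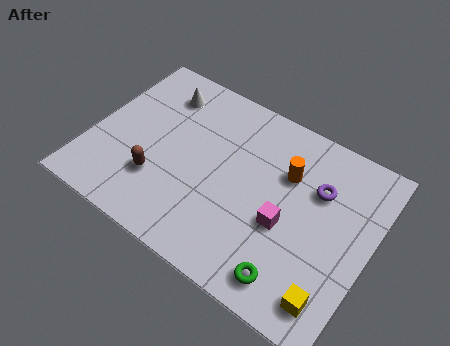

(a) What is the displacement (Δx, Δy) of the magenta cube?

(2.3, -0.2)

The magenta cube was at about (5.3, 3.2) and moved to about (7.6, 3.0).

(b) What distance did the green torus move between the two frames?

2.5

From (5.7, 1.0) to (8.2, 1.1), the green torus covered √(2.5² + 0.1²) ≈ 2.5 units.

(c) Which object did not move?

the white cone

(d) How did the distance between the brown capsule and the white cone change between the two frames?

-1.0

Before: roughly 4.7 units apart; after: 3.7. That's 1.0 units closer together.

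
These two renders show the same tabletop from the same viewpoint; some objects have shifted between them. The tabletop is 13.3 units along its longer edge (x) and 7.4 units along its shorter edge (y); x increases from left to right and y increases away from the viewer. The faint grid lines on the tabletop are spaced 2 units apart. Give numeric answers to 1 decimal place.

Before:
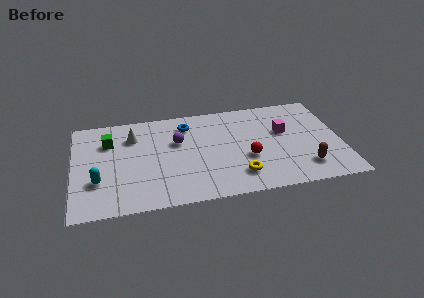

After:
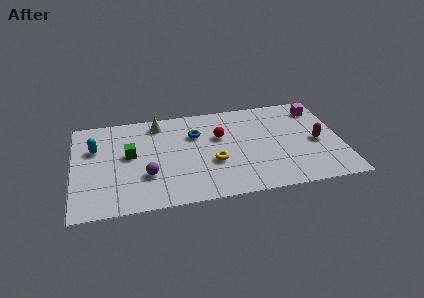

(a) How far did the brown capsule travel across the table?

1.9

The brown capsule moved from about (11.4, 1.6) to (12.1, 3.4), a distance of √(0.7² + 1.8²) ≈ 1.9.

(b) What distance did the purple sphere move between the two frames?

2.8

From (5.2, 4.7) to (3.6, 2.4), the purple sphere covered √(1.6² + 2.3²) ≈ 2.8 units.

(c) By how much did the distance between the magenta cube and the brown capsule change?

-0.4

Before: roughly 3.0 units apart; after: 2.6. That's 0.4 units closer together.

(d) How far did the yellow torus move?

1.7

From (8.1, 1.6) to (6.9, 2.8), the yellow torus covered √(1.2² + 1.2²) ≈ 1.7 units.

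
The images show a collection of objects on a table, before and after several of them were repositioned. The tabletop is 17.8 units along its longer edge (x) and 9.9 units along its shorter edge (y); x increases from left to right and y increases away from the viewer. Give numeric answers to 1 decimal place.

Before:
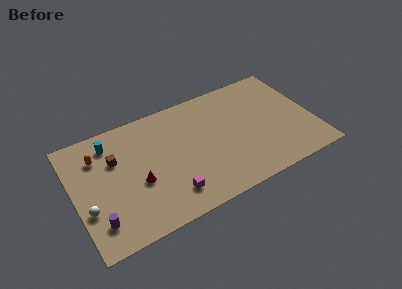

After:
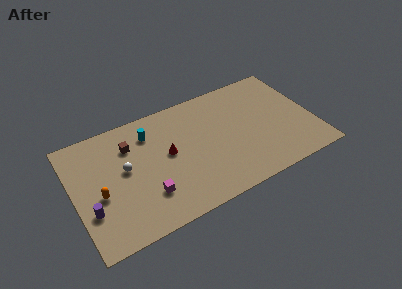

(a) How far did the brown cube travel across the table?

1.4

From (3.2, 6.6) to (4.4, 7.3), the brown cube covered √(1.2² + 0.7²) ≈ 1.4 units.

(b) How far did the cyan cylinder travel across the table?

2.9

From (3.0, 8.1) to (5.9, 7.7), the cyan cylinder covered √(2.9² + 0.4²) ≈ 2.9 units.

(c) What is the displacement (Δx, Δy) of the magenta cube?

(-1.6, 0.7)

The magenta cube was at about (6.7, 2.0) and moved to about (5.1, 2.7).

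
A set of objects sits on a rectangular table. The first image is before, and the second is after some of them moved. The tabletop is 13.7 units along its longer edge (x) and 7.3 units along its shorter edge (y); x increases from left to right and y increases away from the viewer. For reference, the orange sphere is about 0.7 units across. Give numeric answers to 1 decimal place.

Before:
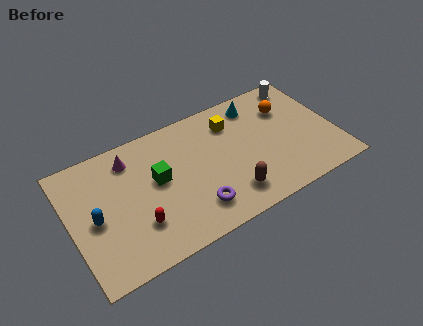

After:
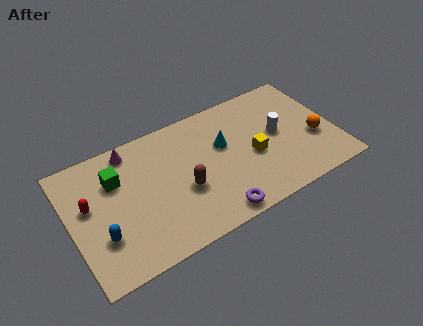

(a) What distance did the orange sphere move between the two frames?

2.6

The orange sphere was near (11.5, 5.2) before and (12.6, 2.8) after, so it travelled √(1.1² + 2.4²) ≈ 2.6 units.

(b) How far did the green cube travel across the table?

2.2

From (4.5, 4.1) to (2.5, 5.1), the green cube covered √(2.0² + 1.0²) ≈ 2.2 units.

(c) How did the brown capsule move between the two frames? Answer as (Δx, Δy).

(-2.2, 1.4)

The brown capsule started near (7.9, 1.5) and ended near (5.7, 2.9).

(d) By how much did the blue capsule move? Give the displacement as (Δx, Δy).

(0.2, -1.1)

From the two frames, the blue capsule sits at roughly (1.2, 3.4) before and (1.4, 2.3) after.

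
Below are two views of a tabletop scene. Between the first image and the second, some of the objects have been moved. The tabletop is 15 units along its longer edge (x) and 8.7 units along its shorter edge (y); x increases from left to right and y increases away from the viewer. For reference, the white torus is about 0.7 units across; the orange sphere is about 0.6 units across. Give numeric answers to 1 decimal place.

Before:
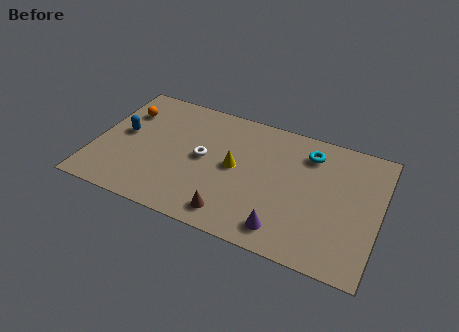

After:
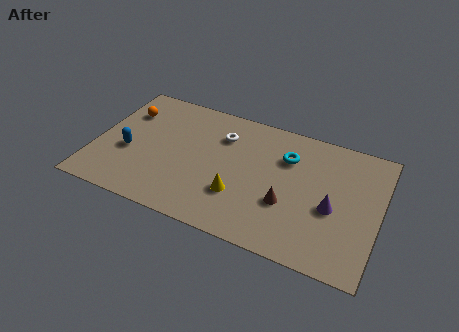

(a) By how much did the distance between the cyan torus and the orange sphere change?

-1.1

The distance was about 9.8 in the first image and 8.7 in the second, so they moved 1.1 units closer together.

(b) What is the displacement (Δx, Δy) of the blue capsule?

(0.4, -1.2)

The blue capsule was at about (1.4, 4.7) and moved to about (1.8, 3.5).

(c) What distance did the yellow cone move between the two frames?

1.8

The yellow cone was near (7.4, 4.5) before and (7.8, 2.7) after, so it travelled √(0.4² + 1.8²) ≈ 1.8 units.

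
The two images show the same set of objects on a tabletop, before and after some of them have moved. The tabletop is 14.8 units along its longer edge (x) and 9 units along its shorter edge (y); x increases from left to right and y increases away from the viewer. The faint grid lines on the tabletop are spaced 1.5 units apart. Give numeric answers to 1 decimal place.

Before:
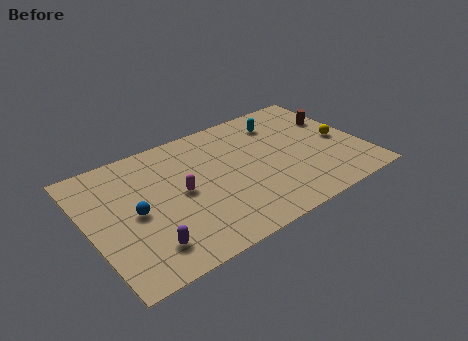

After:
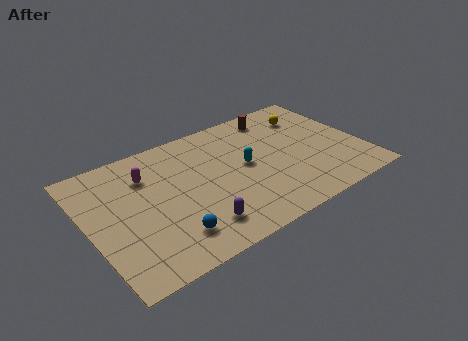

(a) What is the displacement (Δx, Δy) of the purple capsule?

(2.7, 0.0)

The purple capsule started near (2.6, 1.8) and ended near (5.3, 1.8).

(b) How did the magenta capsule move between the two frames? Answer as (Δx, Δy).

(-1.5, 2.1)

From the two frames, the magenta capsule sits at roughly (4.9, 4.5) before and (3.4, 6.6) after.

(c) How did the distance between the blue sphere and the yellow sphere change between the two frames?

-1.4

The distance was about 11.3 in the first image and 9.9 in the second, so they moved 1.4 units closer together.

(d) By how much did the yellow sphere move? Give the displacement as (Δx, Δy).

(-1.2, 2.7)

From the two frames, the yellow sphere sits at roughly (13.7, 4.2) before and (12.5, 6.9) after.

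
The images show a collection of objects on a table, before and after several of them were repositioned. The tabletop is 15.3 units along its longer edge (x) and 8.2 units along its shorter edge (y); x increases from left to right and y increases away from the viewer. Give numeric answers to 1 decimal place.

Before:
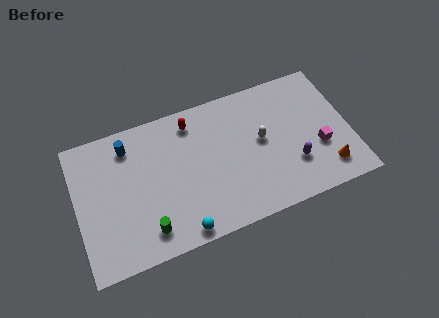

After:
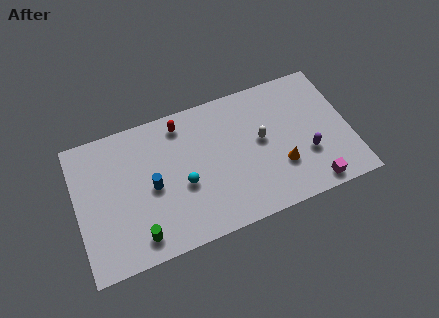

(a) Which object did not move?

the white capsule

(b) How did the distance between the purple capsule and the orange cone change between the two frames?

-0.5

The distance was about 2.0 in the first image and 1.5 in the second, so they moved 0.5 units closer together.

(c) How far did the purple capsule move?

0.9

The purple capsule moved from about (12.0, 2.5) to (12.8, 2.8), a distance of √(0.8² + 0.3²) ≈ 0.9.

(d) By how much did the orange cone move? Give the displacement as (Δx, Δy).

(-2.5, 1.0)

The orange cone started near (13.8, 1.6) and ended near (11.3, 2.6).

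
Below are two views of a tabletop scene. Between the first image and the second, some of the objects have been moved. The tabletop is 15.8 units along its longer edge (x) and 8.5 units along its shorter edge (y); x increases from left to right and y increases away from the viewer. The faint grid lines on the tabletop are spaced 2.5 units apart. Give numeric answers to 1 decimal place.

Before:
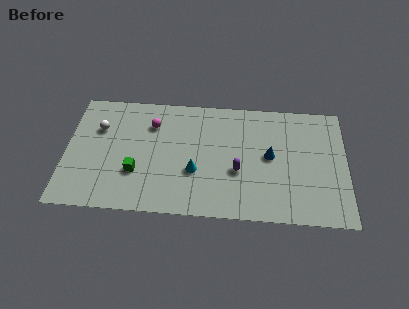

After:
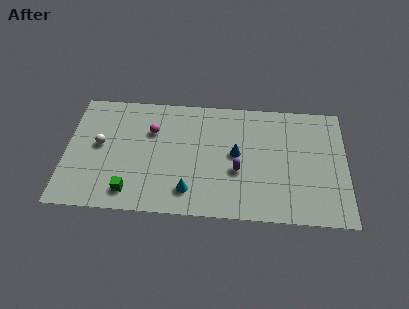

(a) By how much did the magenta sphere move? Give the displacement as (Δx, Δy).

(0.0, -0.5)

The magenta sphere was at about (4.8, 6.3) and moved to about (4.8, 5.8).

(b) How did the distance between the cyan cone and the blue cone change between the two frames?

-0.6

The distance was about 4.4 in the first image and 3.8 in the second, so they moved 0.6 units closer together.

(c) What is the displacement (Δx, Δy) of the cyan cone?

(-0.3, -1.4)

The cyan cone was at about (7.3, 3.1) and moved to about (7.0, 1.7).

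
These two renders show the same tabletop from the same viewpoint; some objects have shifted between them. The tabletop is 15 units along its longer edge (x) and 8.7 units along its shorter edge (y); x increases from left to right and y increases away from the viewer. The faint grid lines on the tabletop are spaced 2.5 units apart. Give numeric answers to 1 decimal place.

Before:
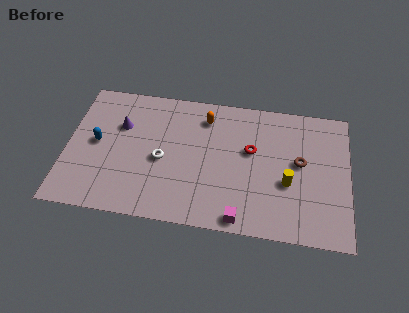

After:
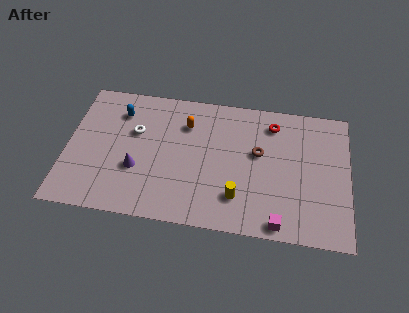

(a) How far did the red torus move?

2.2

From (9.8, 5.2) to (10.9, 7.1), the red torus covered √(1.1² + 1.9²) ≈ 2.2 units.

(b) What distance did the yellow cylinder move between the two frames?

2.9

The yellow cylinder moved from about (11.8, 3.4) to (9.2, 2.1), a distance of √(2.6² + 1.3²) ≈ 2.9.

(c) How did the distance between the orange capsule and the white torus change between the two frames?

-1.0

They were about 3.8 units apart before and 2.8 after — 1.0 units closer together.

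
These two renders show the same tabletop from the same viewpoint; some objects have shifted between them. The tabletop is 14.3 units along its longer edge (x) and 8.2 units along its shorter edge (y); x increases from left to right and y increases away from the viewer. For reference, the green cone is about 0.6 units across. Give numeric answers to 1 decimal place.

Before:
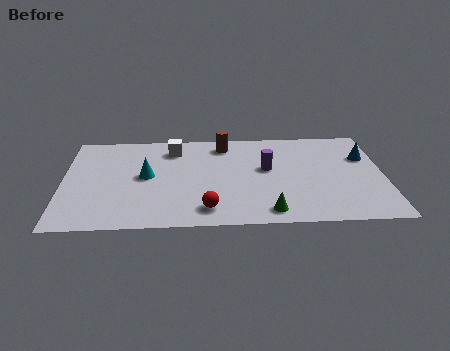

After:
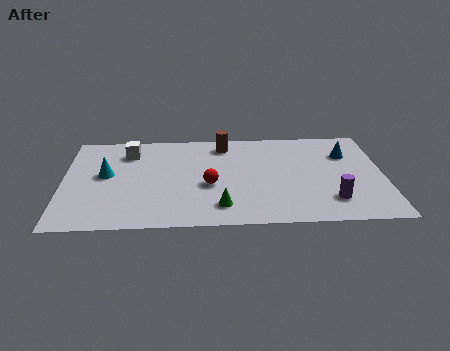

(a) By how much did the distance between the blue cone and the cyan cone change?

+1.0

They were about 9.9 units apart before and 10.9 after — 1.0 units further apart.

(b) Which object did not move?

the brown cylinder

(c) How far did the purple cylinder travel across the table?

4.0

From (9.1, 4.7) to (11.9, 1.9), the purple cylinder covered √(2.8² + 2.8²) ≈ 4.0 units.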